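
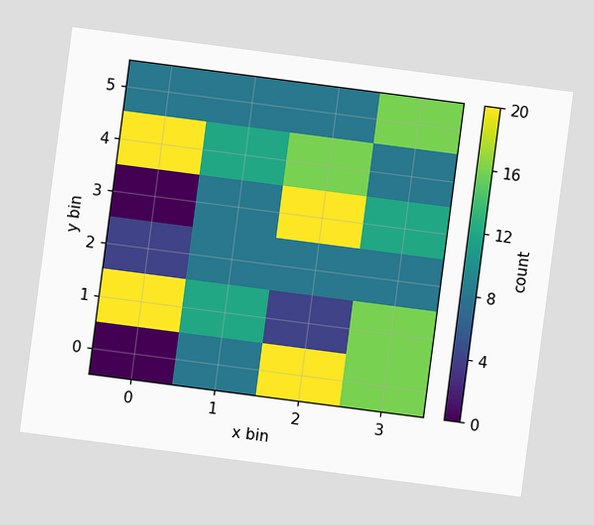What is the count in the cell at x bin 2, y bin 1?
4

The chart is tilted about 7° clockwise. Matching the cell (2, 1) against the colorbar gives 4.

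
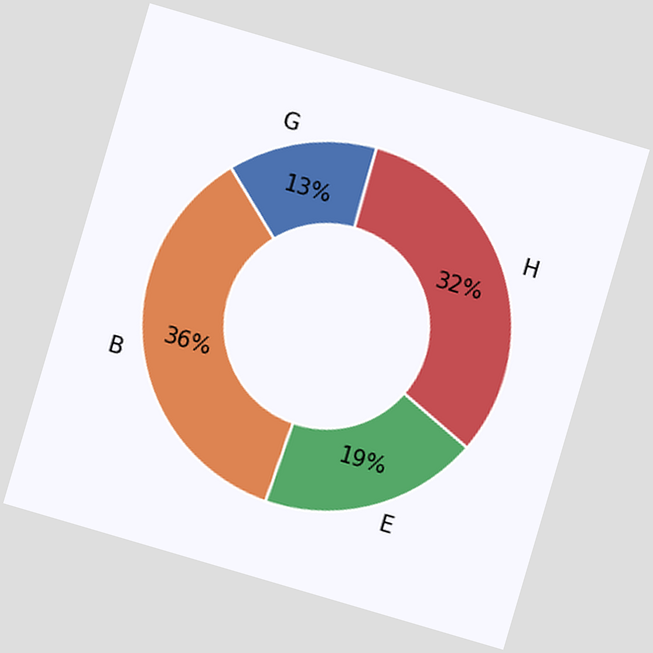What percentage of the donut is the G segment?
The chart is tilted about 16° clockwise. The G segment takes up 13% of the ring.

13%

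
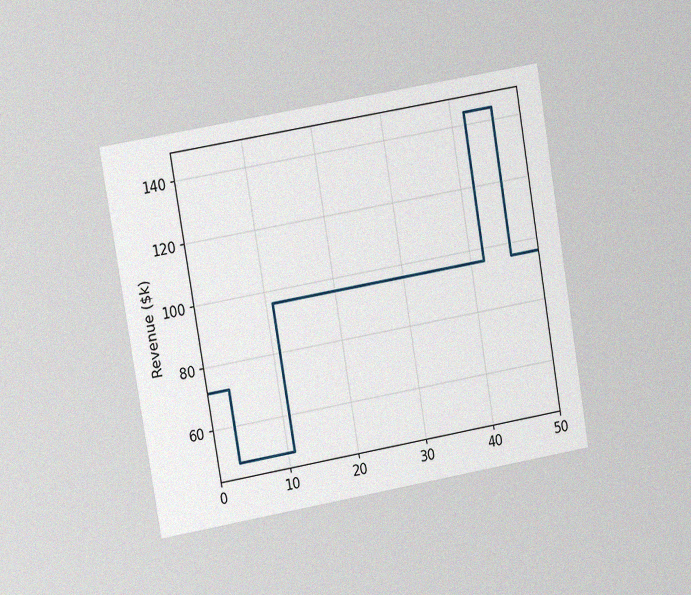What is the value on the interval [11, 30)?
The chart is tilted about 10° counter-clockwise and viewed at a slight angle, with some photo noise. On [11, 30) the step sits at $96k.

$96k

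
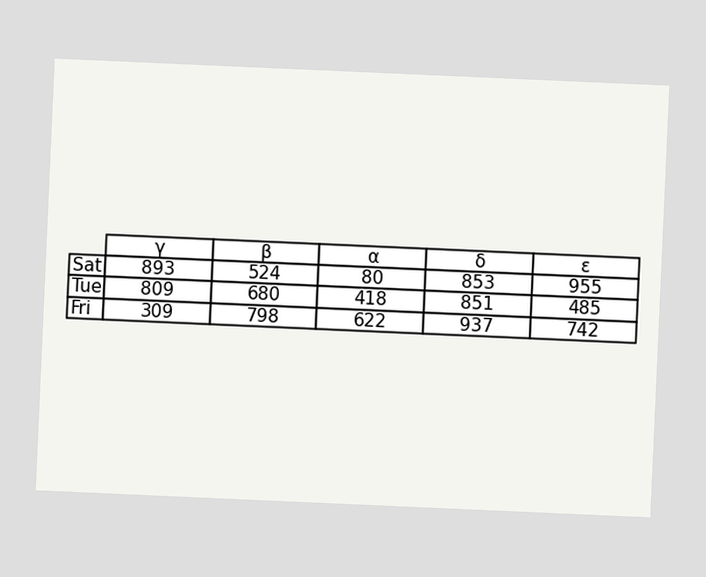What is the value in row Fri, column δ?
The chart is tilted about 3° clockwise. The (Fri, δ) cell reads 937.

937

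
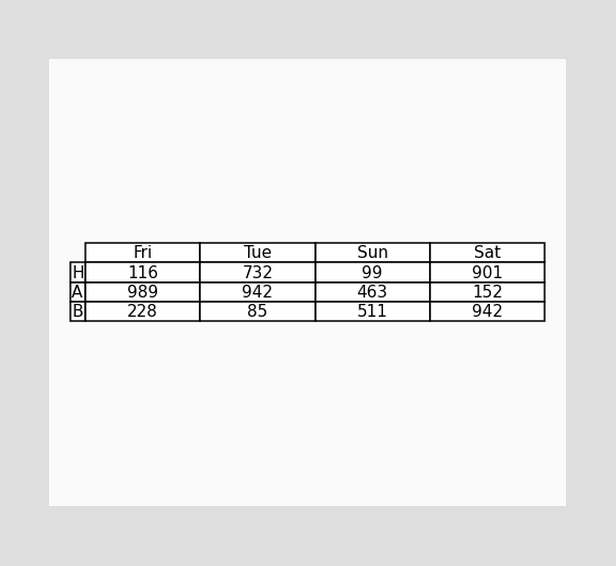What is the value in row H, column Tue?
The (H, Tue) cell reads 732.

732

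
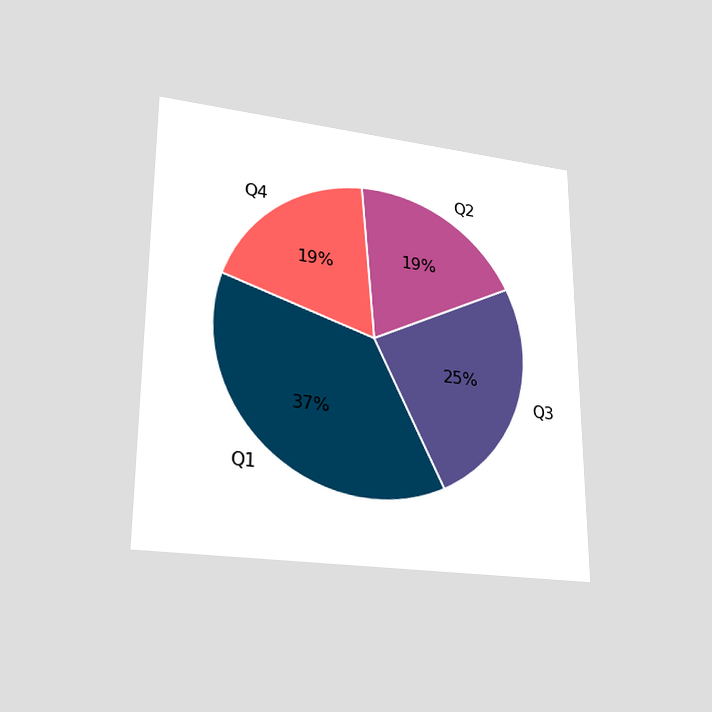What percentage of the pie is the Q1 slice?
The chart is viewed at a slight angle. The Q1 slice takes up 37% of the pie.

37%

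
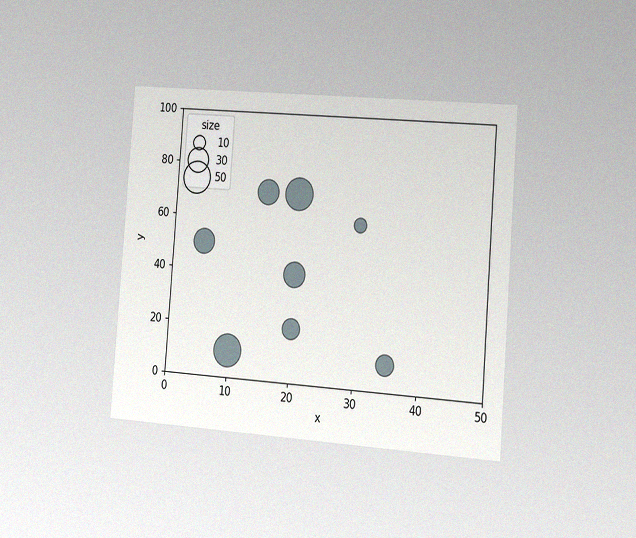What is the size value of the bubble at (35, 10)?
20

The chart is tilted about 4° clockwise and viewed slightly from the right, with some photo noise. Matching the bubble at (35, 10) against the size legend gives 20.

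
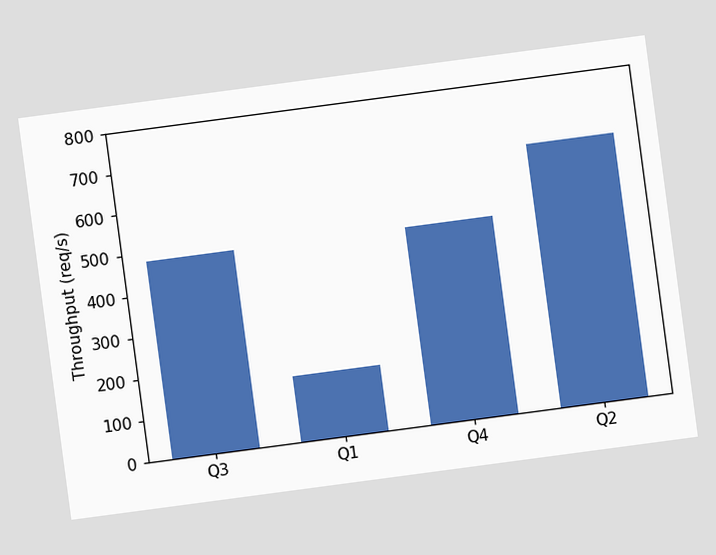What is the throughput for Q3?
The chart is tilted about 8° counter-clockwise. Reading along the chart's y-axis, the Q3 bar reaches 480req/s.

480req/s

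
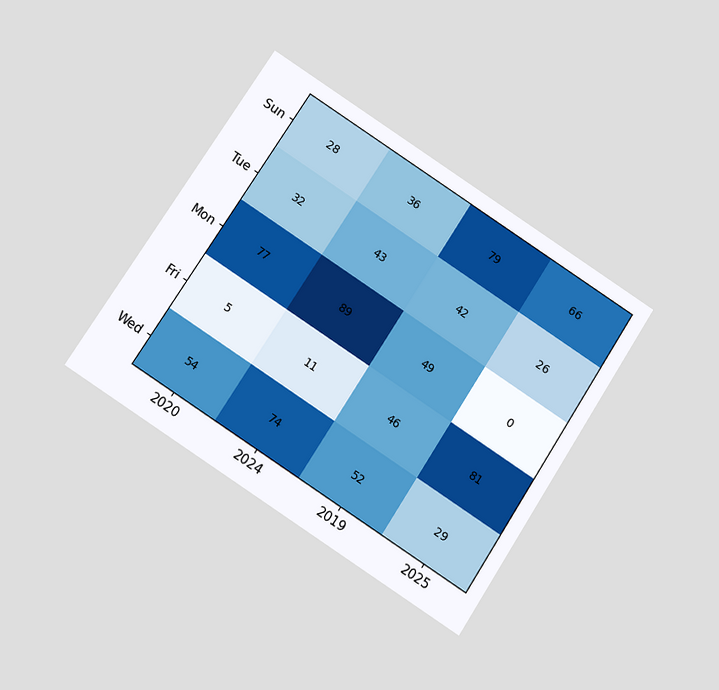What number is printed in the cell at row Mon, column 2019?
The chart is tilted about 33° clockwise and viewed slightly from below. The (Mon, 2019) cell reads 49.

49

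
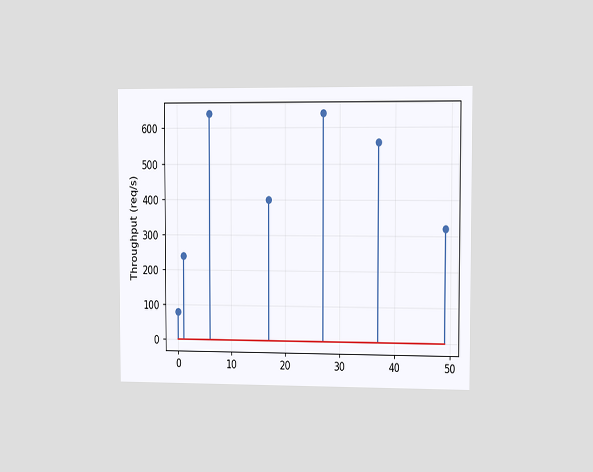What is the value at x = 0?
The chart is viewed slightly from the right. The stem at x=0 reaches 80req/s.

80req/s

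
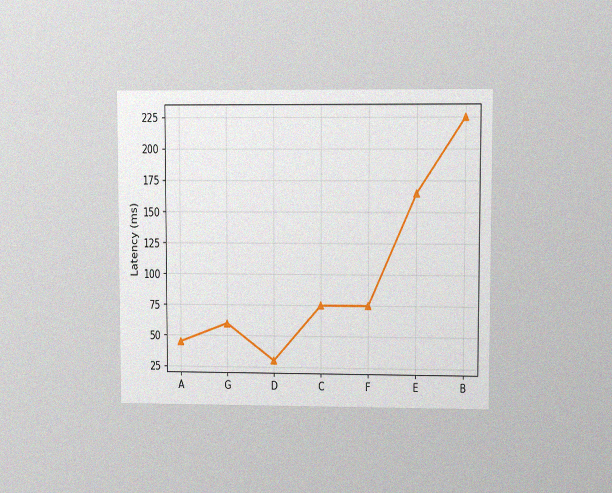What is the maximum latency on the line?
The chart is viewed at a slight angle, with some photo noise. The highest point is at B, and reading across to the y-axis gives 225ms.

225ms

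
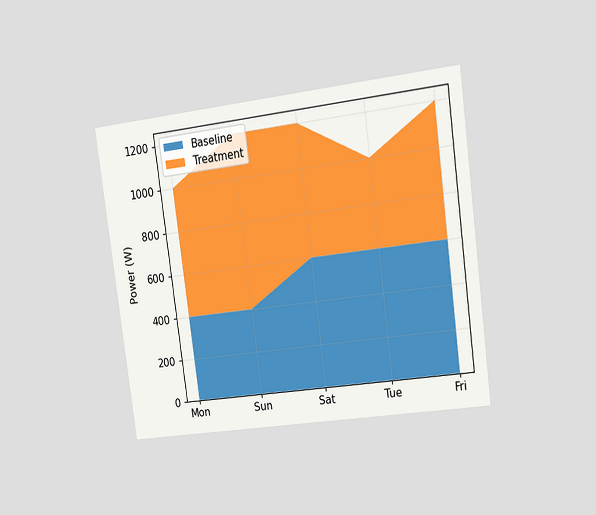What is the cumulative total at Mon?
1000W

The chart is tilted about 8° counter-clockwise and viewed at a slight angle. The stacked total at Mon reaches 1000W.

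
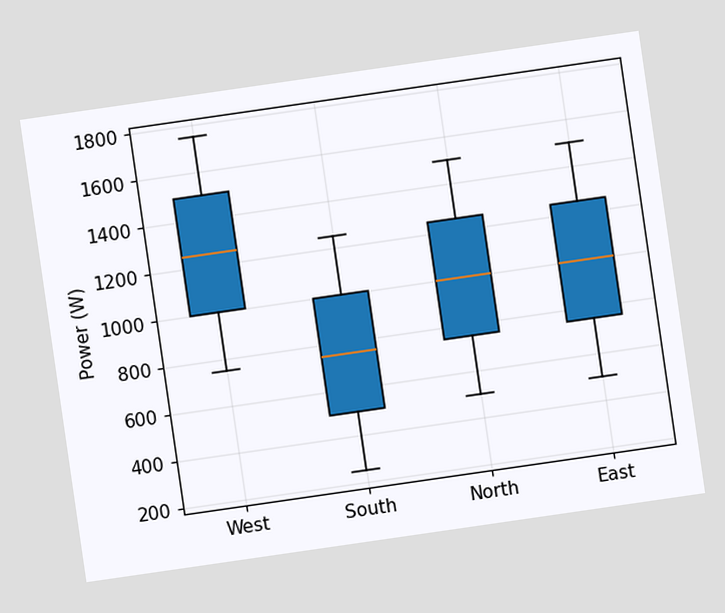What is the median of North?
The chart is tilted about 8° counter-clockwise. The median line in the North box sits at 1000W.

1000W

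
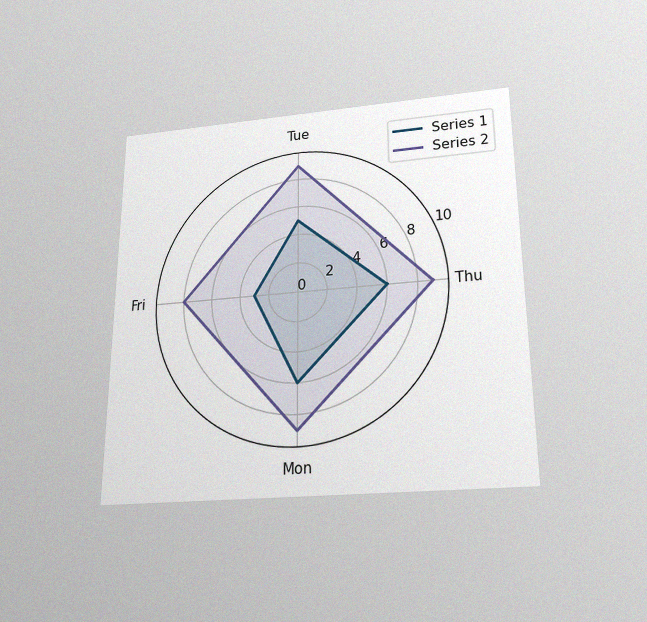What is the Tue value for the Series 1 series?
5

The chart is viewed slightly from below, with some photo noise. On the Tue axis, Series 1 reaches 5.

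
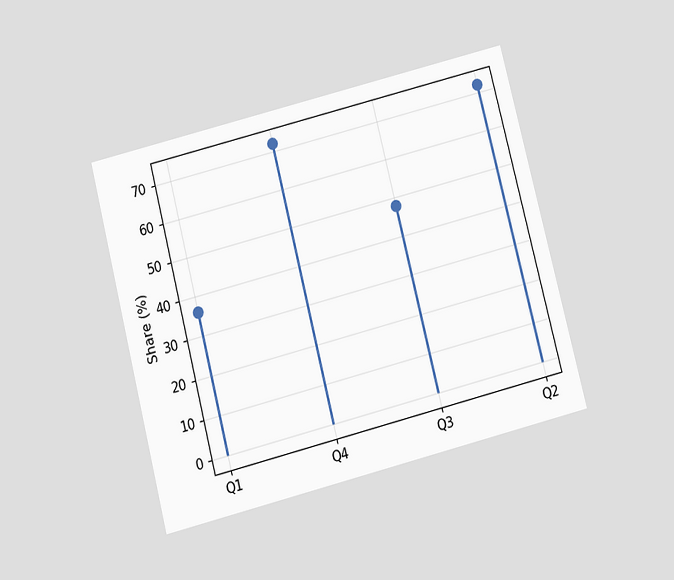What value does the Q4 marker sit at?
The chart is tilted about 14° counter-clockwise and viewed slightly from below. The Q4 marker sits at 72%.

72%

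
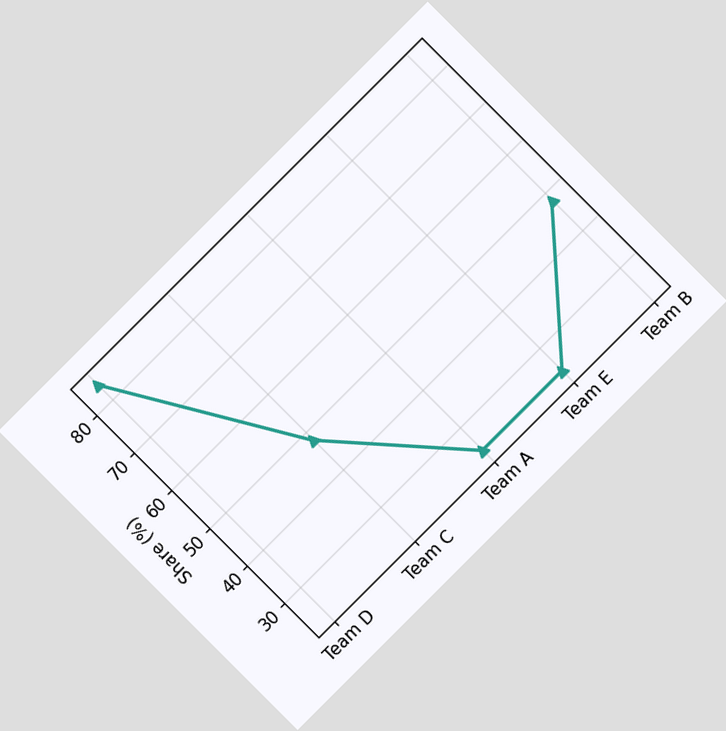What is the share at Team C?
48%

The chart is tilted about 45° counter-clockwise. At Team C, the line is at 48%.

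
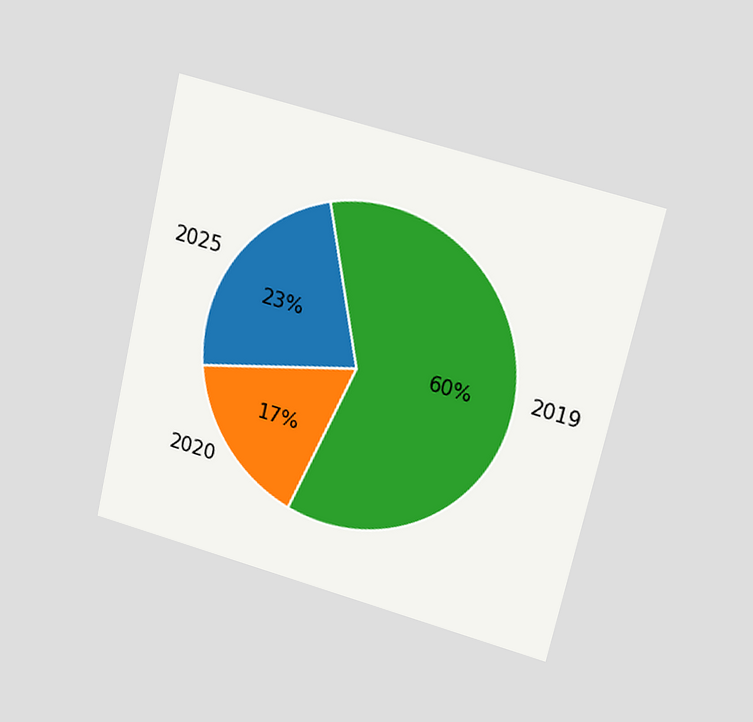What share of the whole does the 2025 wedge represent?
23%

The chart is tilted about 13° clockwise and viewed at a slight angle. The 2025 slice takes up 23% of the pie.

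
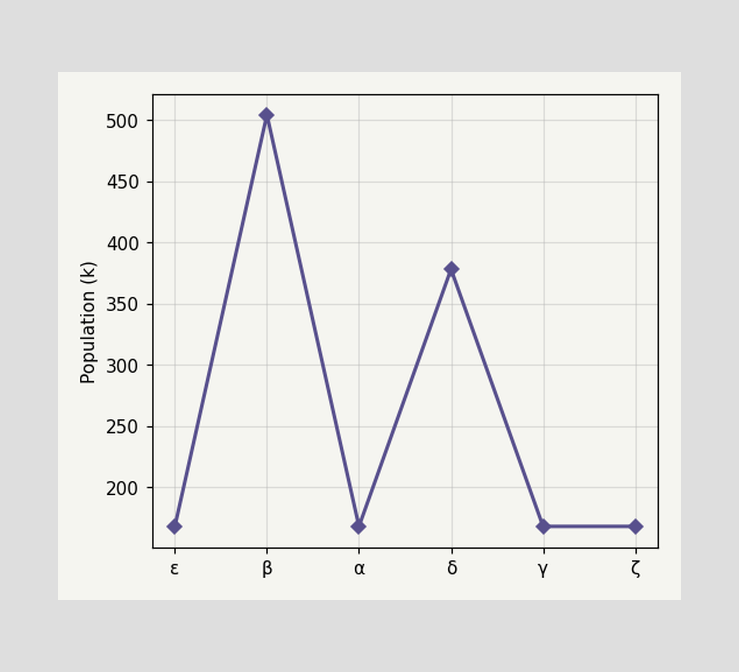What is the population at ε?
At ε, the line is at 168k.

168k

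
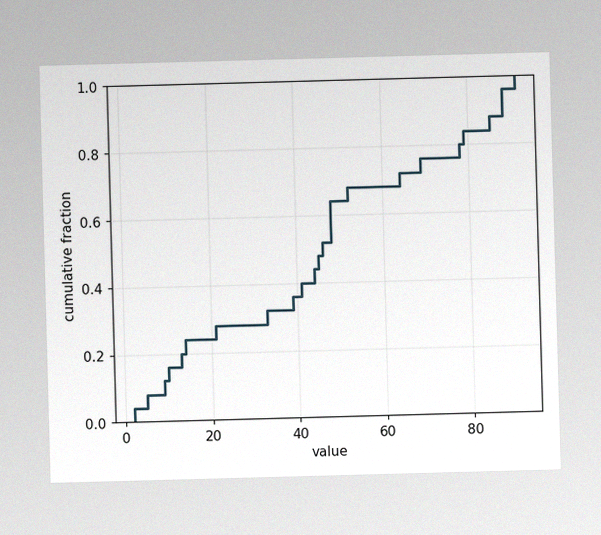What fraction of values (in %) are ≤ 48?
The image has some photo noise and uneven lighting. At x=48 the ECDF step is at 64%.

64%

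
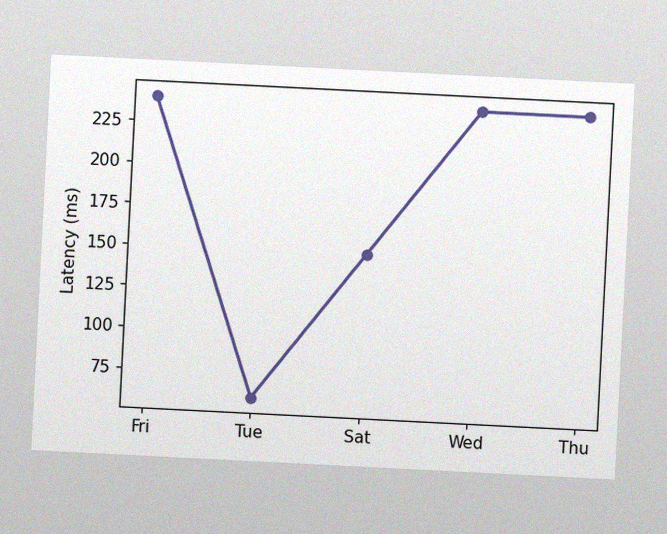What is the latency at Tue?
The chart is tilted about 3° clockwise, with some photo noise. At Tue, the line is at 60ms.

60ms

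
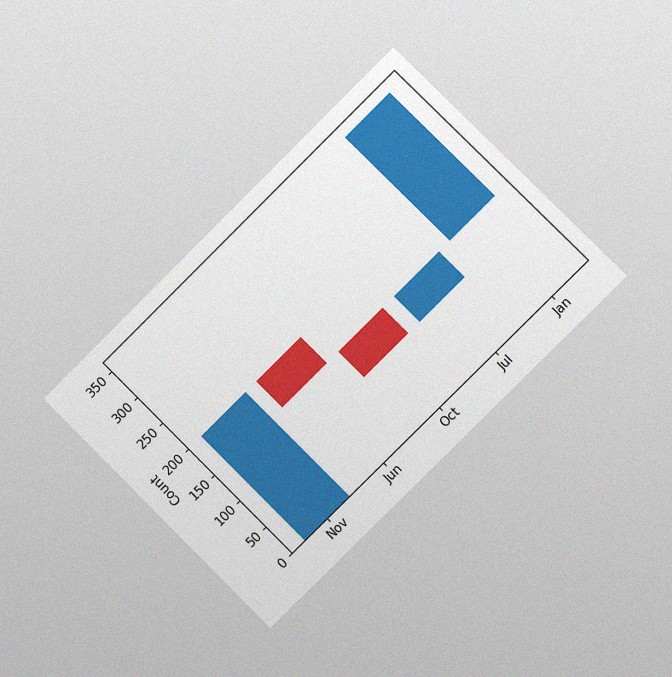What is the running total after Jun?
150

The chart is tilted about 45° counter-clockwise and viewed slightly from the right, with some photo noise. After Jun the running total reaches 150.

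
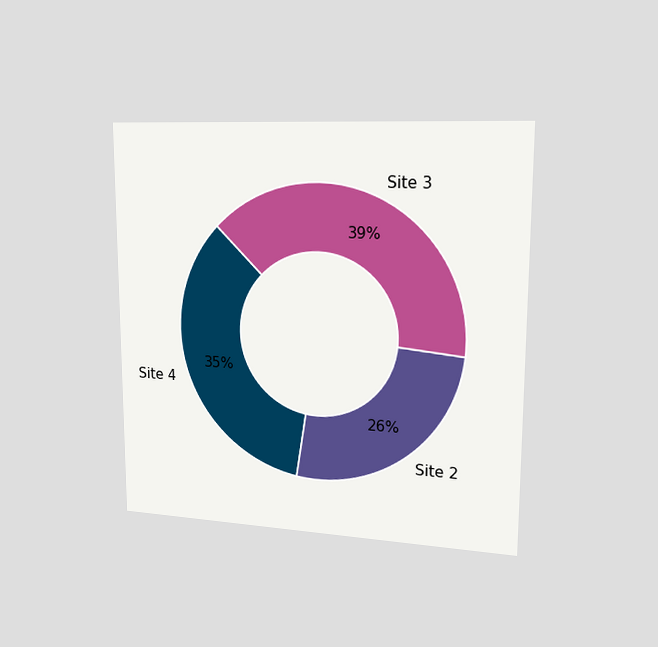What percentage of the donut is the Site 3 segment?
39%

The chart is viewed slightly from the right. The Site 3 segment takes up 39% of the ring.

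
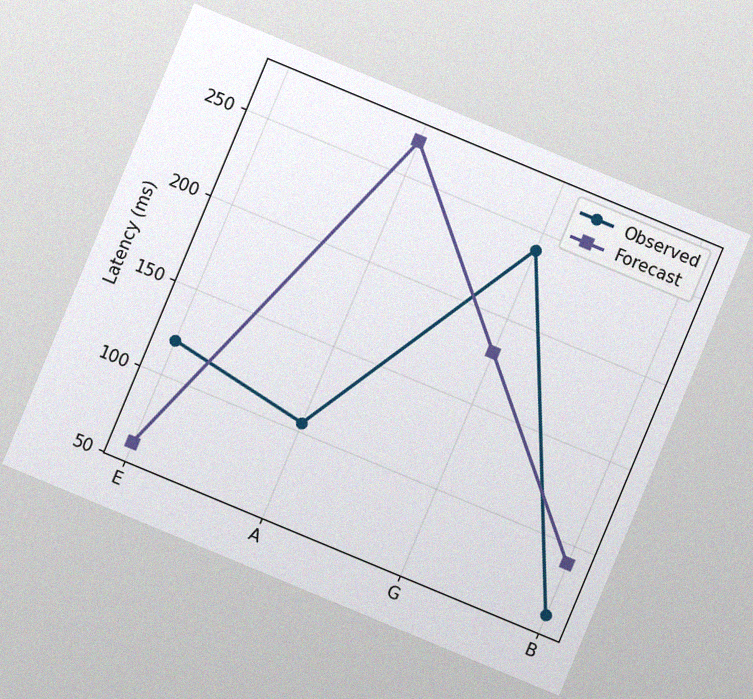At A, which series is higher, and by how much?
Forecast, by 165ms

The chart is tilted about 23° clockwise, with some photo noise. At A, Forecast sits above the other line by 165ms.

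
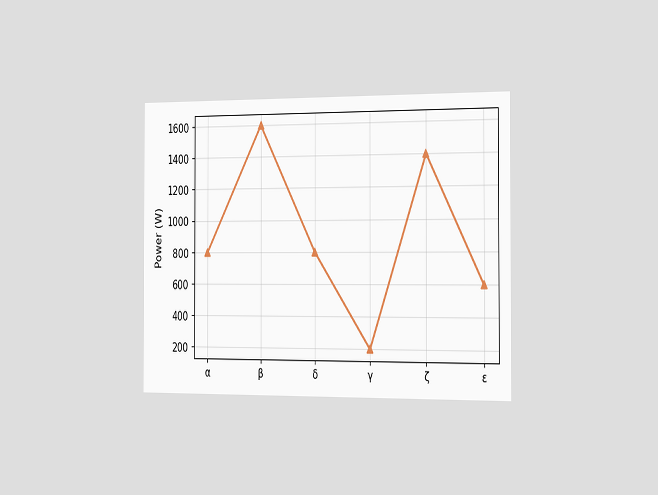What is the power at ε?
The chart is viewed slightly from the right. At ε, the line is at 600W.

600W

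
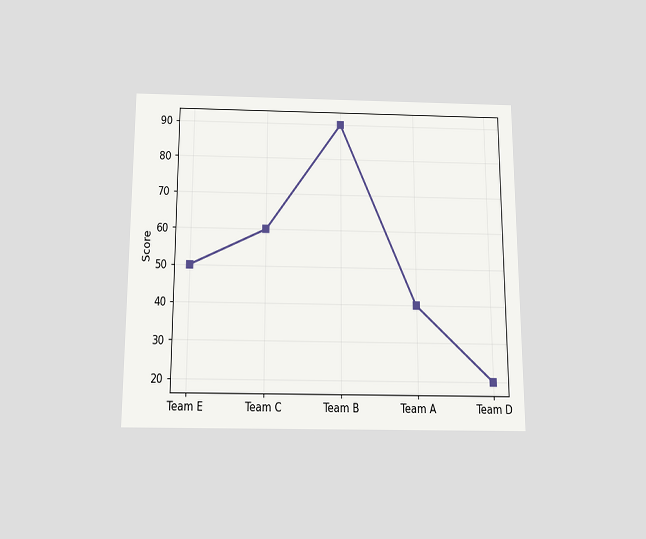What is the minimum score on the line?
The chart is viewed slightly from below. The lowest point is at Team D, and reading across to the y-axis gives 20.

20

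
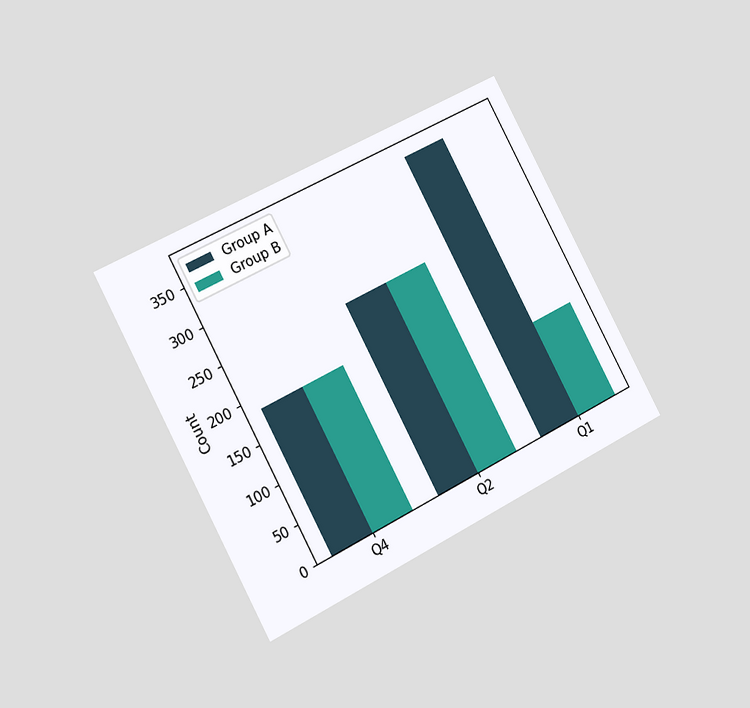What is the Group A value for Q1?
372

The chart is tilted about 28° counter-clockwise and viewed slightly from the left. The Group A bar at Q1 reaches 372 on the y-axis.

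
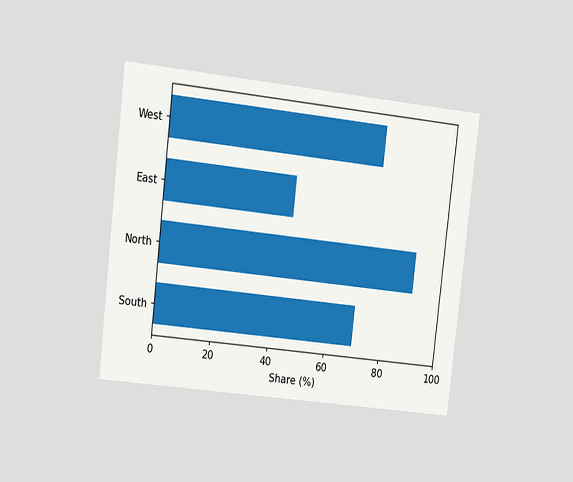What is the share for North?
The chart is tilted about 6° clockwise and viewed at a slight angle. Reading along the chart's x-axis, the North bar reaches 90%.

90%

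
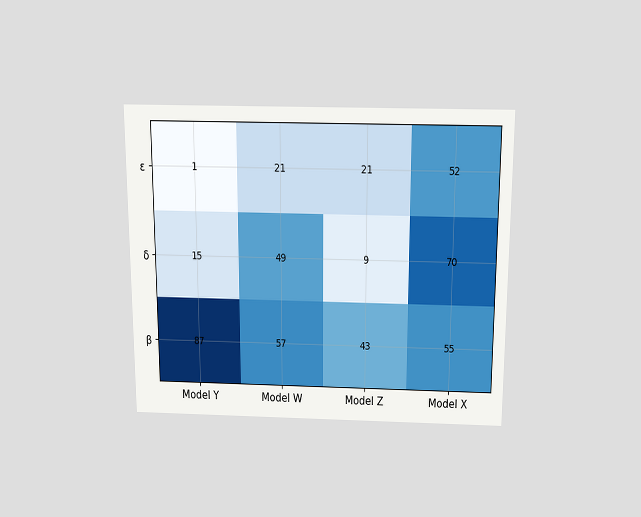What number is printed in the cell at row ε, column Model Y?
1

The chart is viewed slightly from above. The (ε, Model Y) cell reads 1.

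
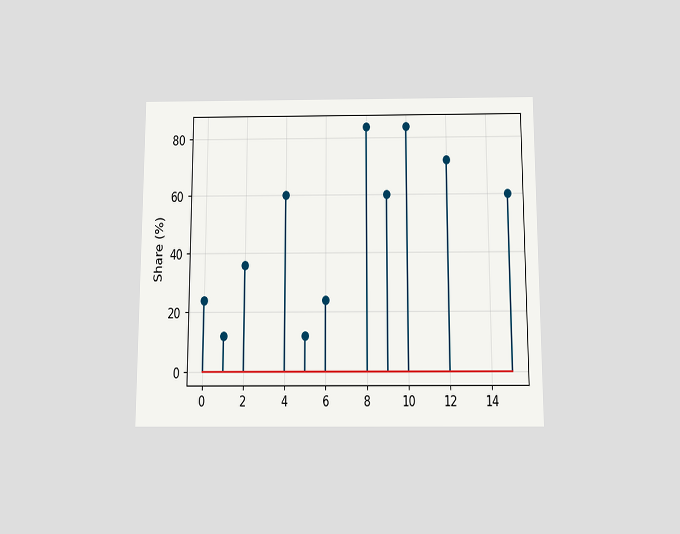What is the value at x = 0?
24%

The chart is viewed slightly from below. The stem at x=0 reaches 24%.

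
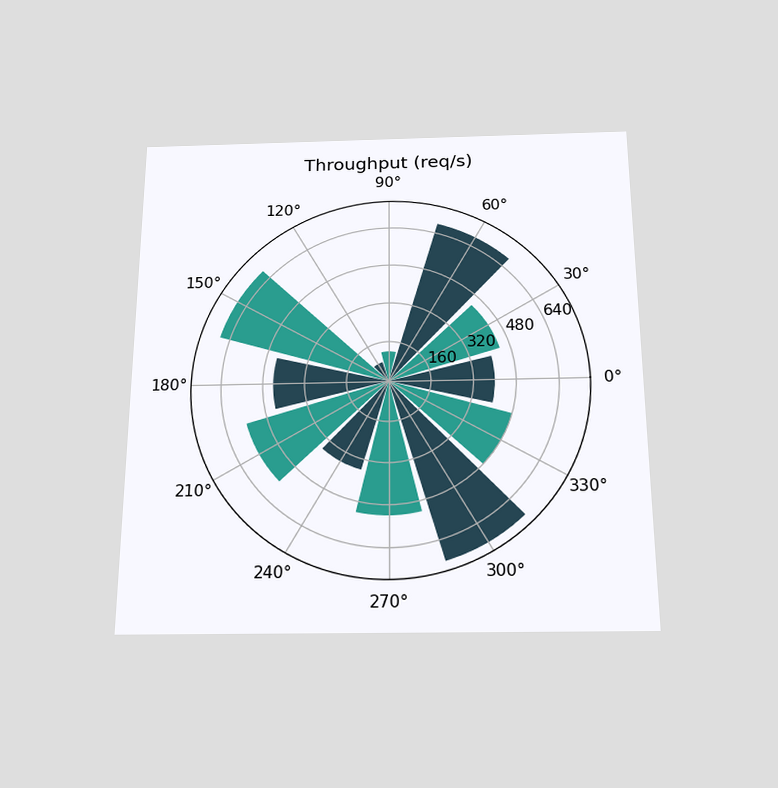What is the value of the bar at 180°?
440req/s

The chart is viewed slightly from below. The bar at 180° reaches 440req/s on the radial axis.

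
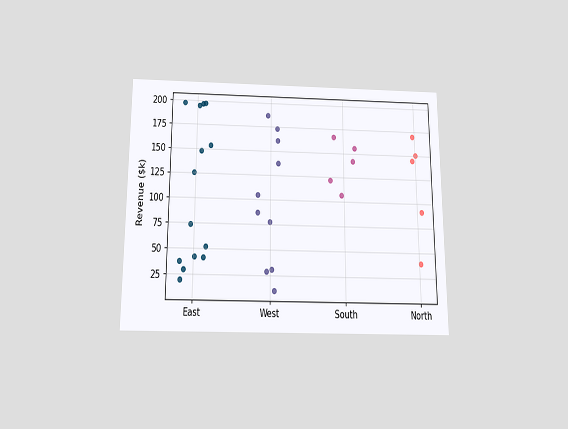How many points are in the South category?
5

The chart is viewed slightly from below. Counting the markers in the South column gives 5.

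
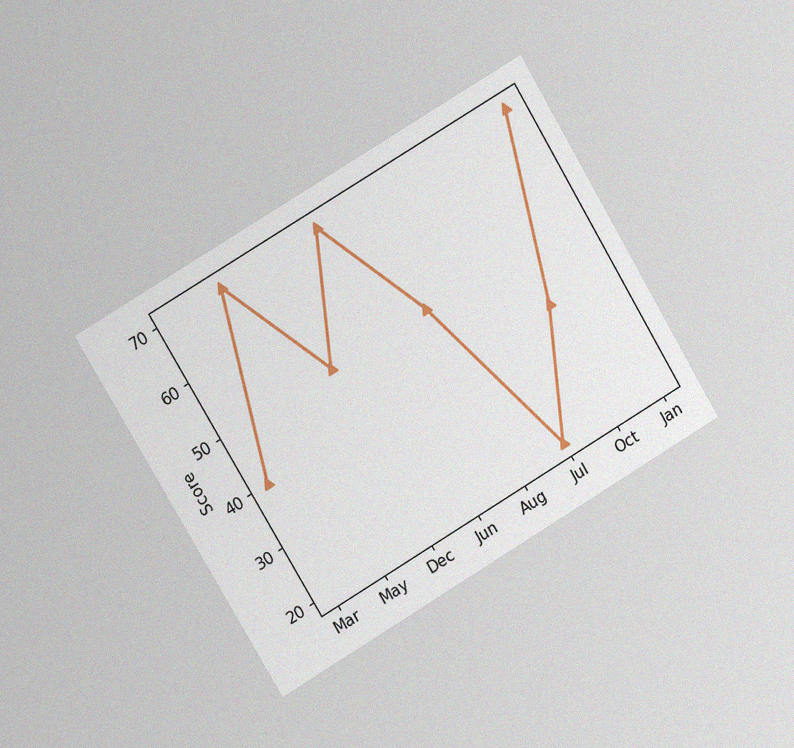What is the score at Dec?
50

The chart is tilted about 31° counter-clockwise and viewed at a slight angle, with some photo noise. At Dec, the line is at 50.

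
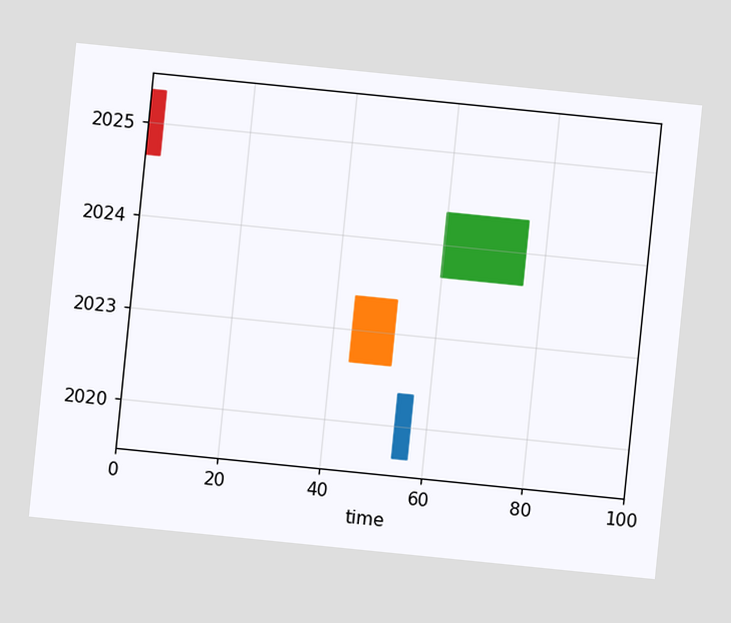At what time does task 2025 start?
0

The chart is tilted about 6° clockwise. The 2025 bar begins at t=0.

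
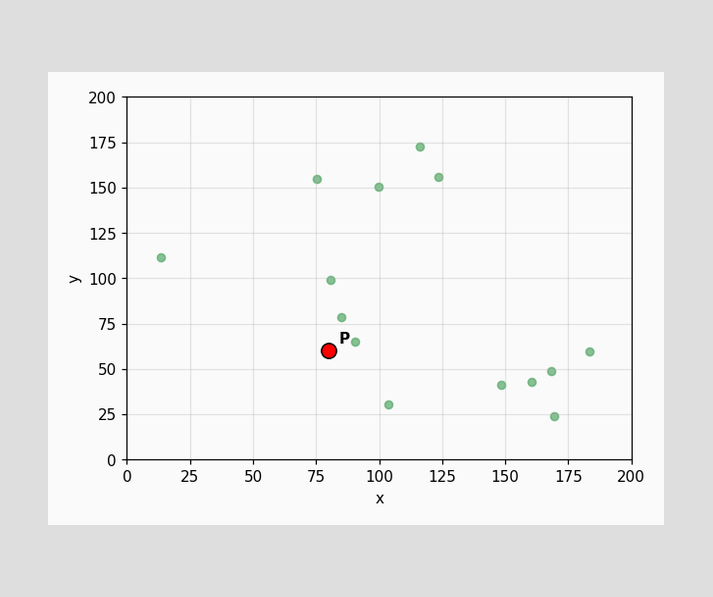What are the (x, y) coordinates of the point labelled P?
Following the gridlines from P to each axis, P sits at (80, 60).

(80, 60)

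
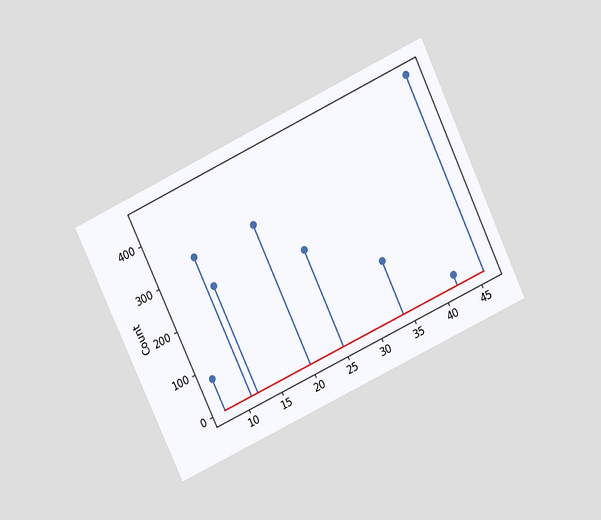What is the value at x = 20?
325

The chart is tilted about 25° counter-clockwise and viewed slightly from above. The stem at x=20 reaches 325.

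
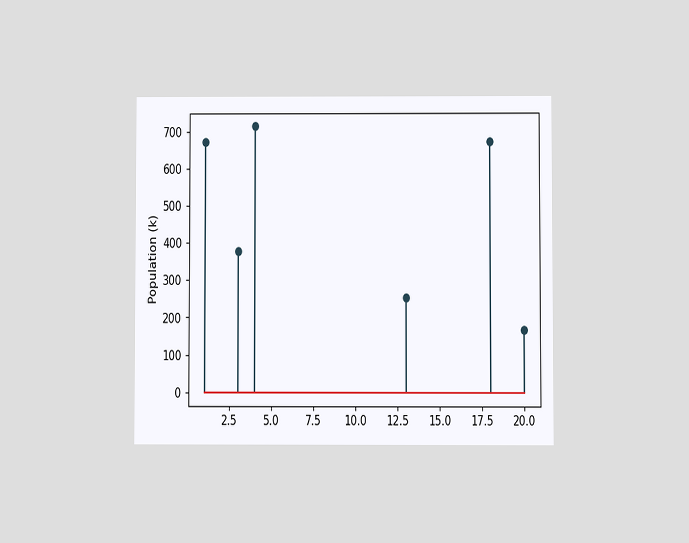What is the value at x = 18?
672k

The chart is viewed at a slight angle. The stem at x=18 reaches 672k.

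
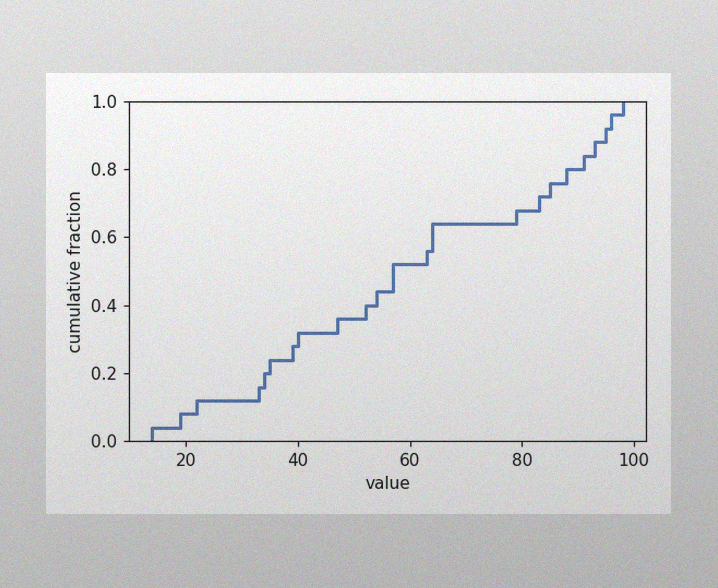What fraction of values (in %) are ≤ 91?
The image has some photo noise and uneven lighting. At x=91 the ECDF step is at 84%.

84%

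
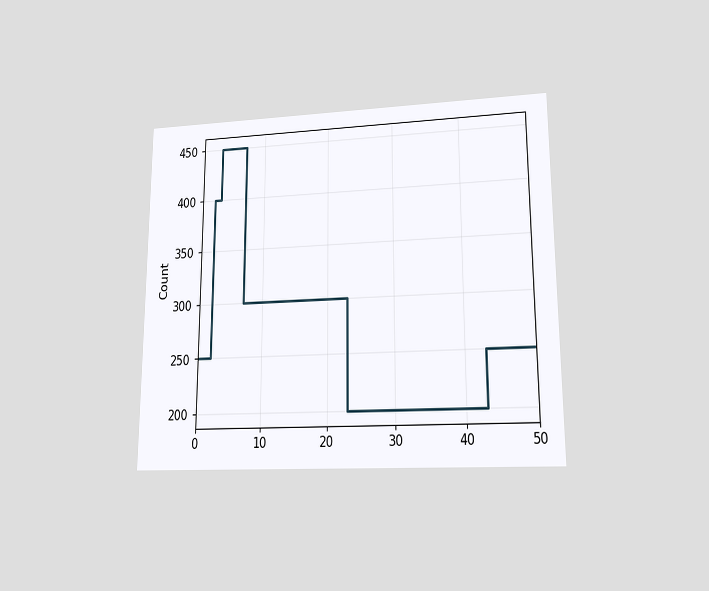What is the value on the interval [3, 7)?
The chart is viewed at a slight angle. On [3, 7) the step sits at 450.

450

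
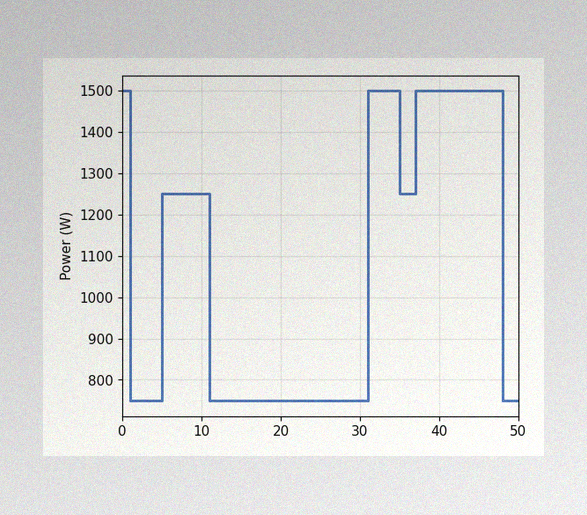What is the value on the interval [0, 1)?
The image has some photo noise and uneven lighting. On [0, 1) the step sits at 1500W.

1500W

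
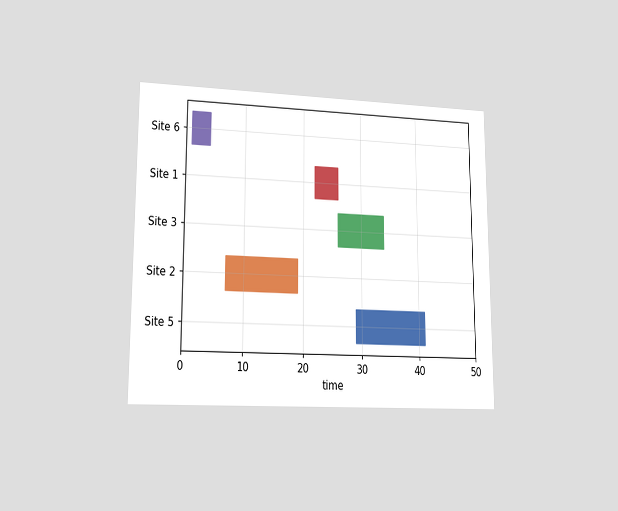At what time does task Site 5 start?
The chart is viewed at a slight angle. The Site 5 bar begins at t=29.

29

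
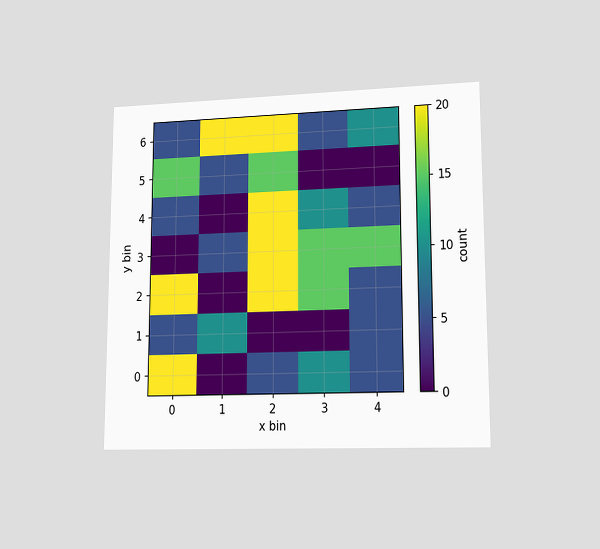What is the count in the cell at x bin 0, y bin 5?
15

The chart is viewed at a slight angle. Matching the cell (0, 5) against the colorbar gives 15.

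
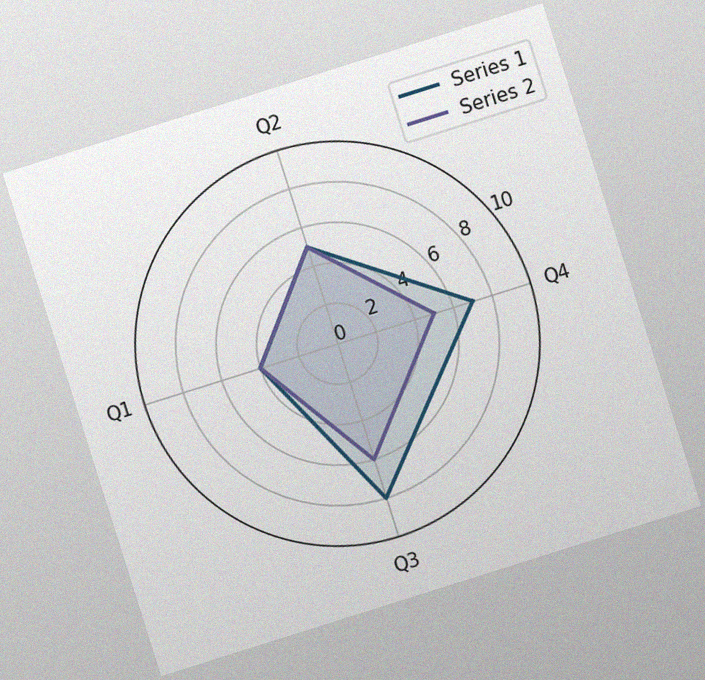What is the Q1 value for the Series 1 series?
The chart is tilted about 18° counter-clockwise, with some photo noise. On the Q1 axis, Series 1 reaches 4.

4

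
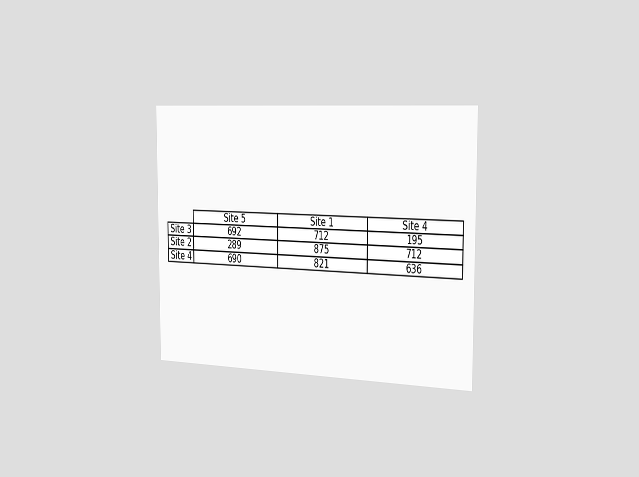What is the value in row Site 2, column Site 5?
289

The chart is viewed slightly from the right. The (Site 2, Site 5) cell reads 289.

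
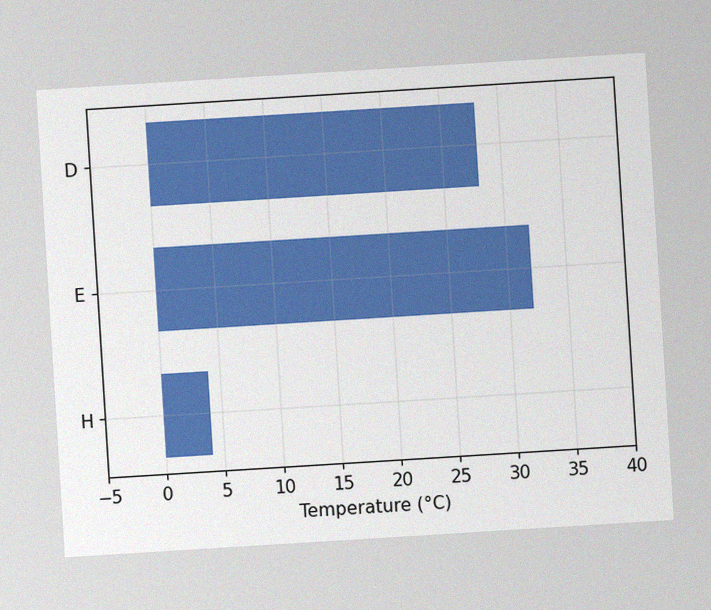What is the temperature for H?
The chart is tilted about 4° counter-clockwise, with some photo noise. Reading along the chart's x-axis, the H bar reaches 4°C.

4°C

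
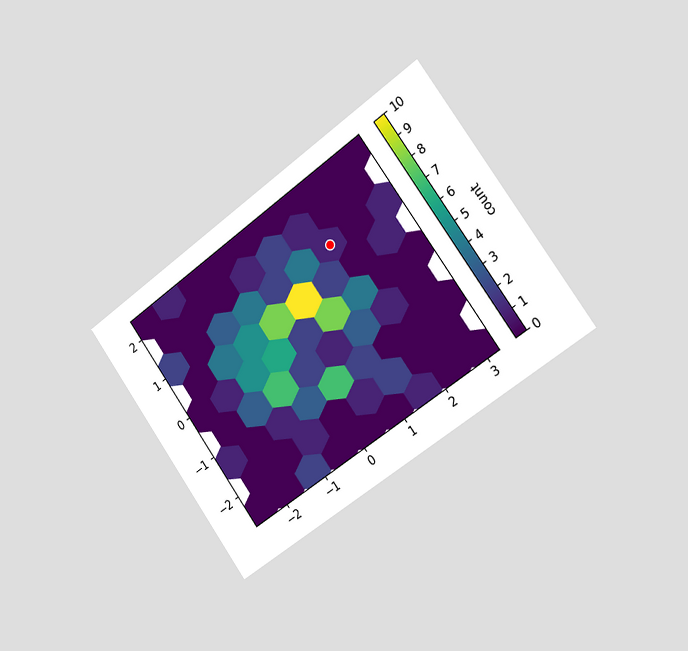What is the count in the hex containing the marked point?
The chart is tilted about 36° counter-clockwise and viewed slightly from the right. The marked hex reads 1 on the colorbar.

1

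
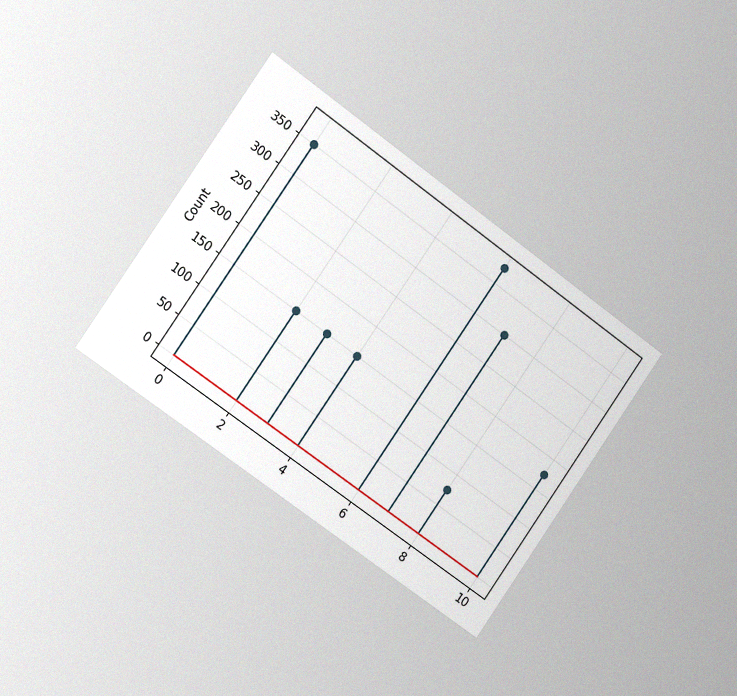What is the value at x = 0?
350

The chart is tilted about 35° clockwise and viewed slightly from the left, with some photo noise. The stem at x=0 reaches 350.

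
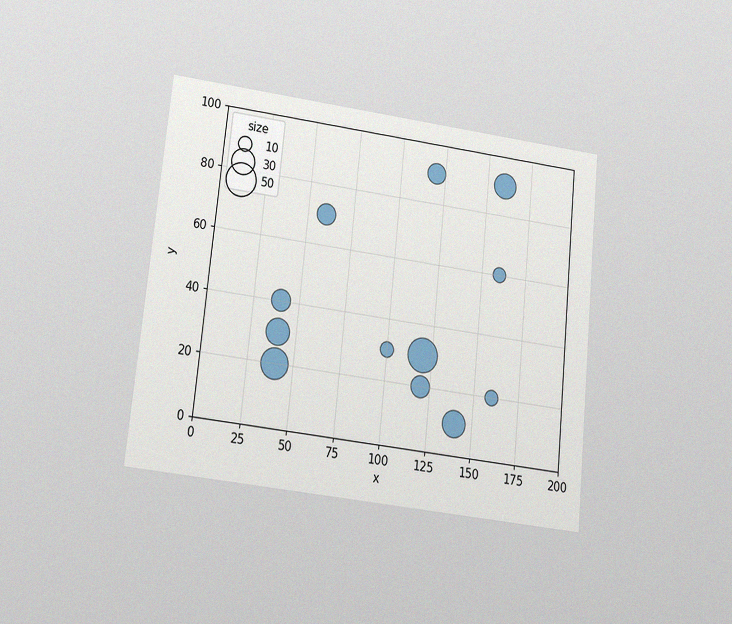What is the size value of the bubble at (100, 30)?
10

The chart is tilted about 6° clockwise and viewed slightly from below, with some photo noise. Matching the bubble at (100, 30) against the size legend gives 10.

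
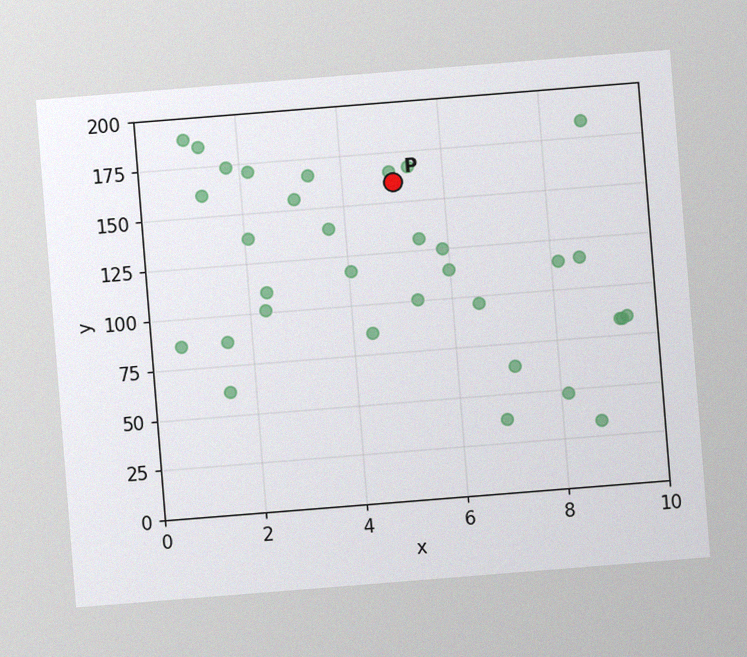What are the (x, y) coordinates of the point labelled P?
The chart is tilted about 5° counter-clockwise, with some photo noise. Following the gridlines from P to each axis, P sits at (5, 160).

(5, 160)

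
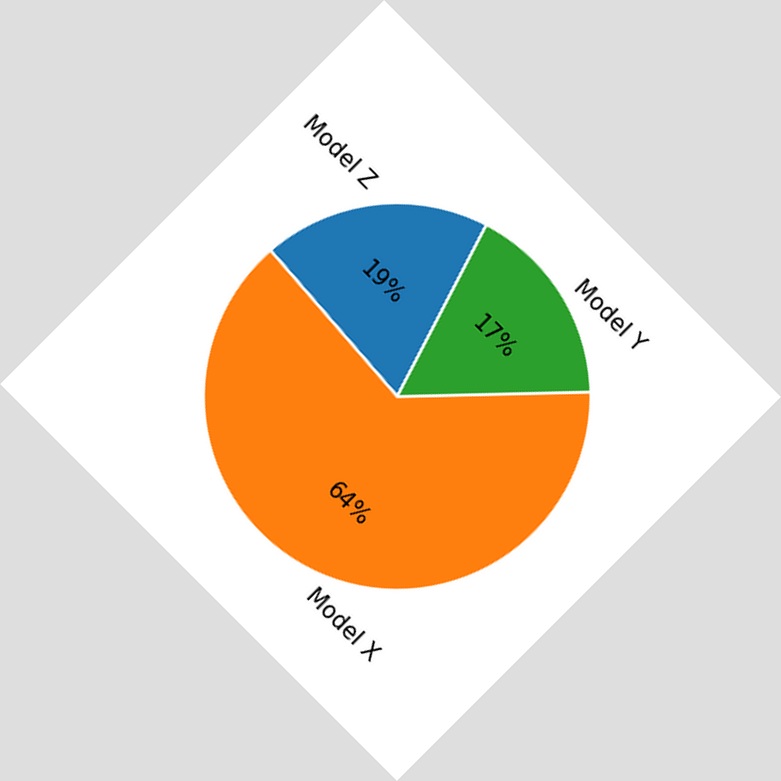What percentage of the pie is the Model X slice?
The chart is tilted about 45° clockwise. The Model X slice takes up 64% of the pie.

64%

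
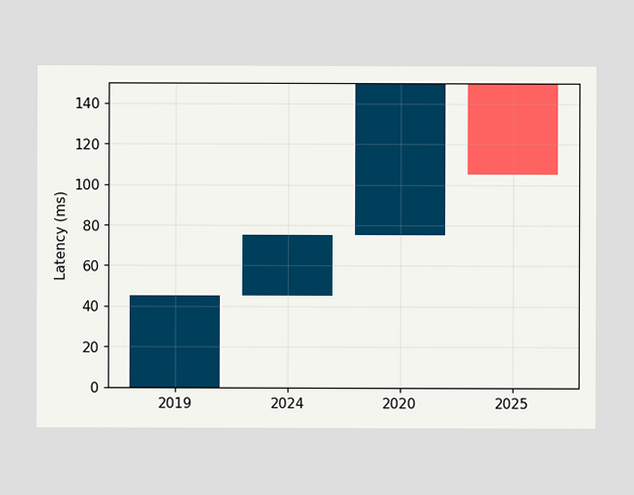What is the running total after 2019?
After 2019 the running total reaches 45ms.

45ms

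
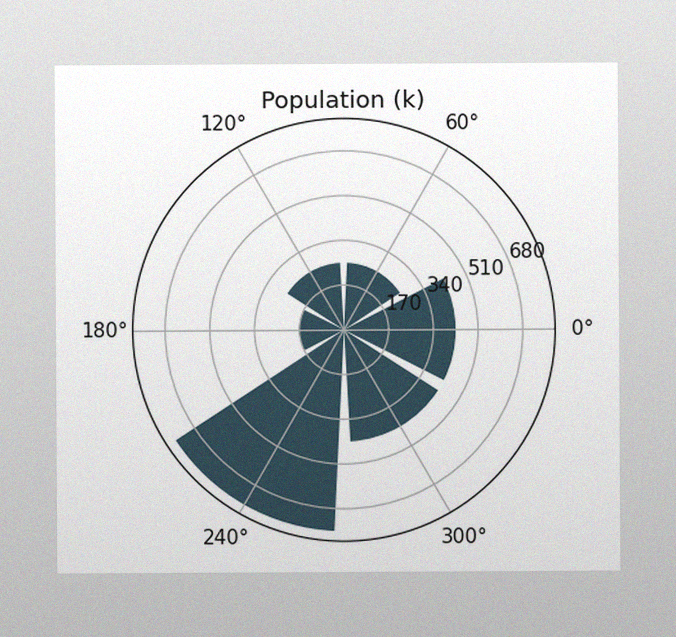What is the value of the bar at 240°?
765k

The image has some photo noise and uneven lighting. The bar at 240° reaches 765k on the radial axis.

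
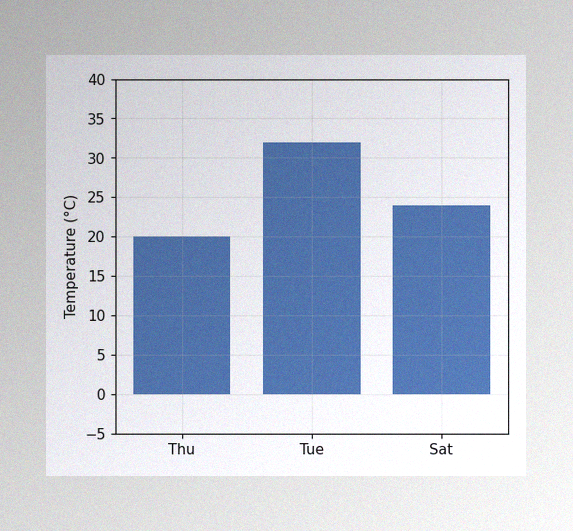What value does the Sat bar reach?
24°C

The image has some photo noise and uneven lighting. Reading along the chart's y-axis, the Sat bar reaches 24°C.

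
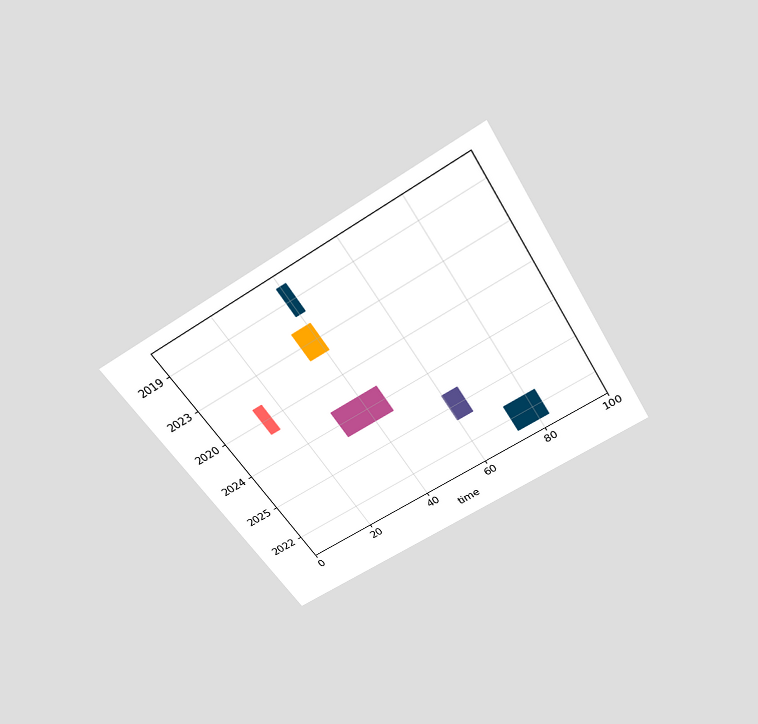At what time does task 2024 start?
The chart is tilted about 32° counter-clockwise and viewed slightly from above. The 2024 bar begins at t=31.

31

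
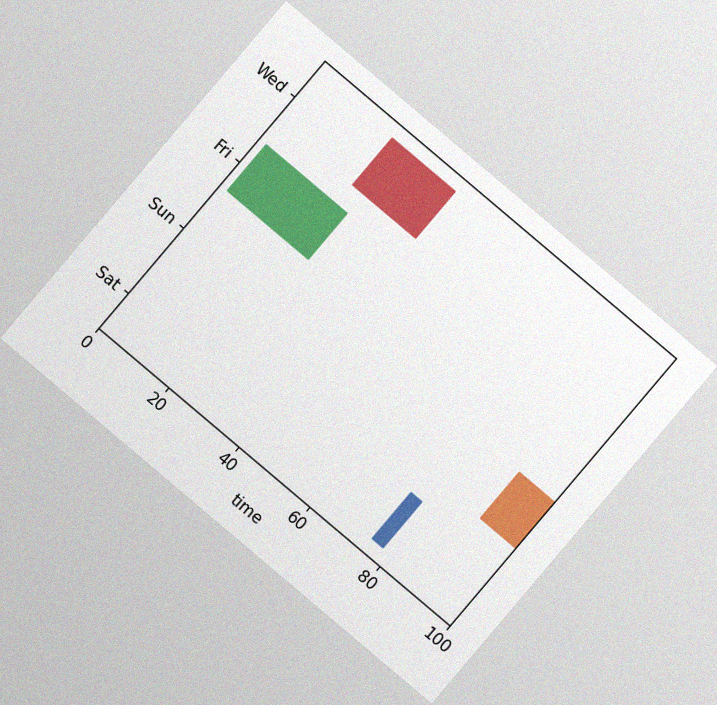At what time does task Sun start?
The chart is tilted about 40° clockwise, with some photo noise. The Sun bar begins at t=90.

90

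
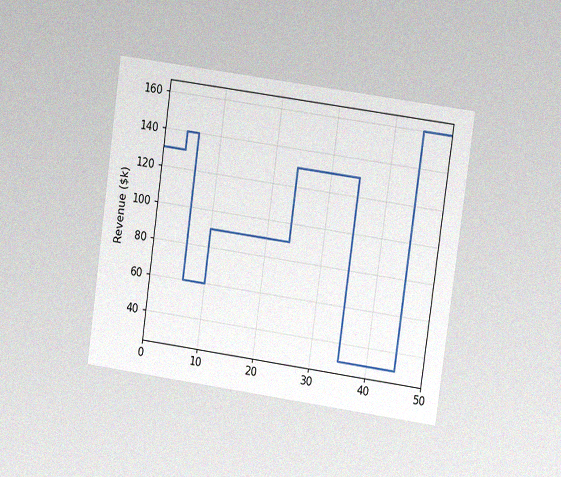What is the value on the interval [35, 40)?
$30k

The chart is tilted about 8° clockwise and viewed at a slight angle, with some photo noise. On [35, 40) the step sits at $30k.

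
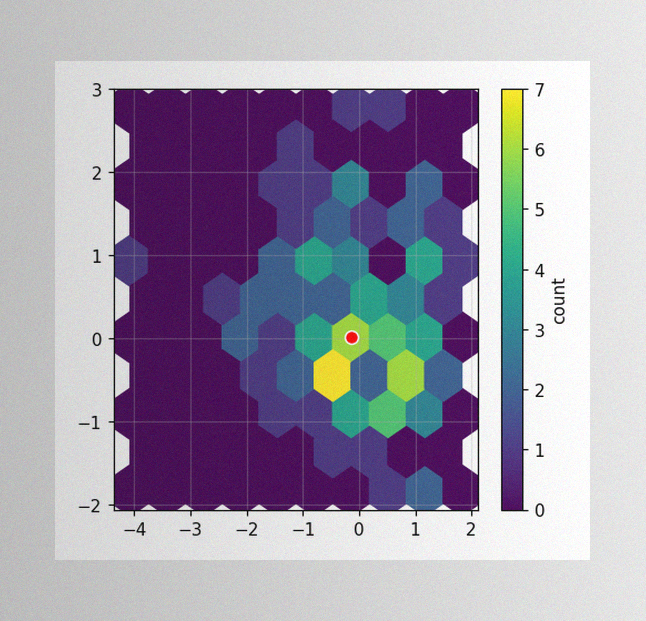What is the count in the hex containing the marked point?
The image has some photo noise and uneven lighting. The marked hex reads 6 on the colorbar.

6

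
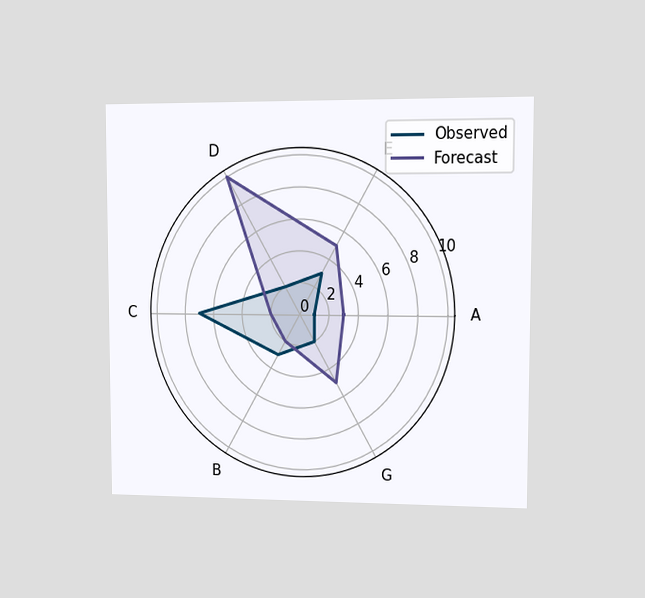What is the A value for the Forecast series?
The chart is viewed at a slight angle. On the A axis, Forecast reaches 3.

3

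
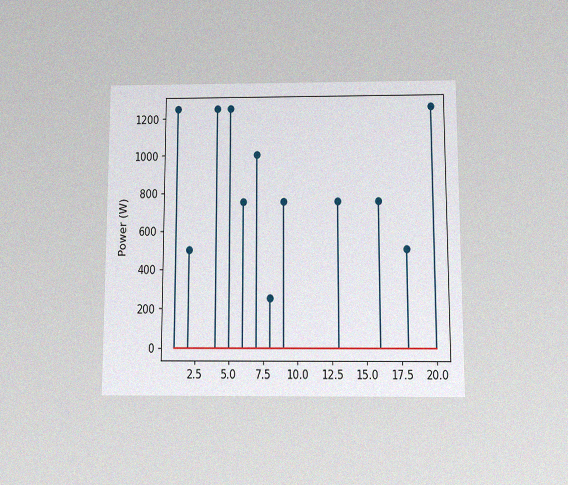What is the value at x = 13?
750W

The chart is viewed slightly from below, with some photo noise. The stem at x=13 reaches 750W.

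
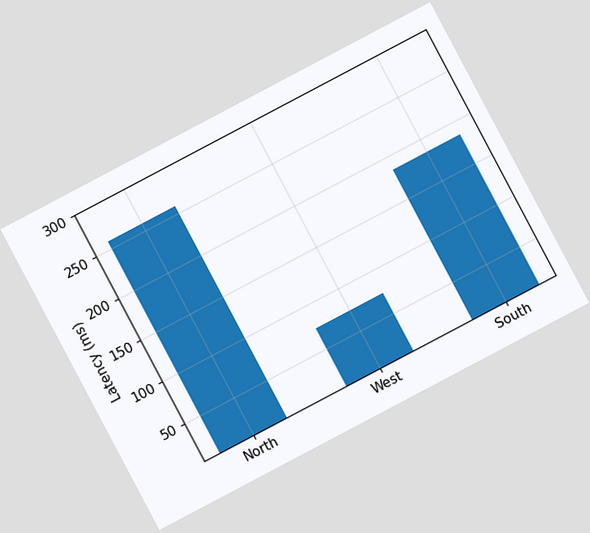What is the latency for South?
185ms

The chart is tilted about 28° counter-clockwise. Reading along the chart's y-axis, the South bar reaches 185ms.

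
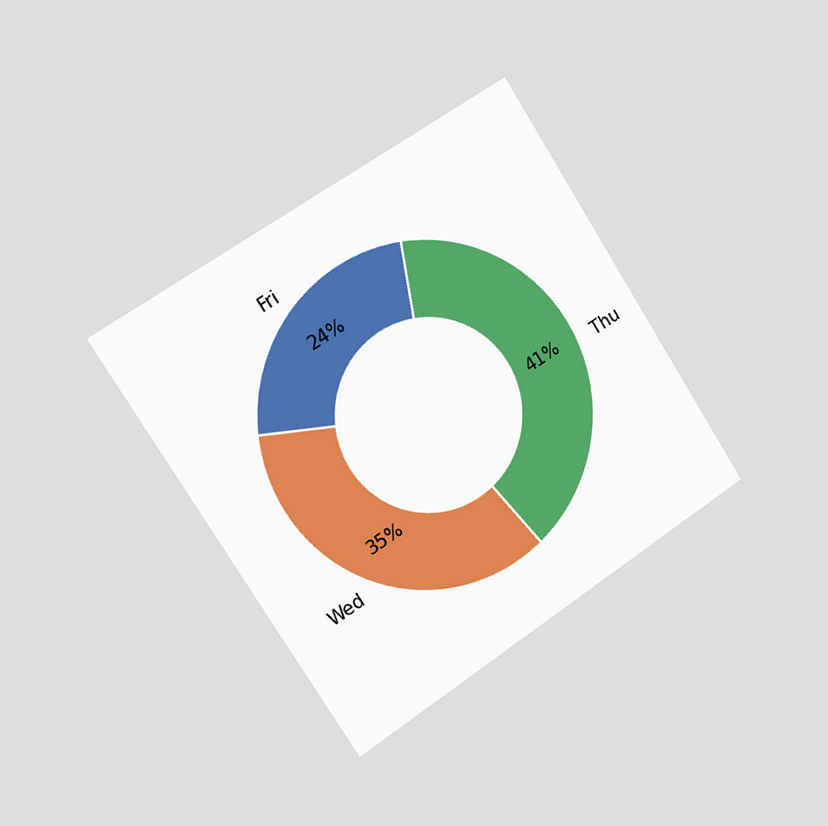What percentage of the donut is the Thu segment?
The chart is tilted about 33° counter-clockwise and viewed slightly from the left. The Thu segment takes up 41% of the ring.

41%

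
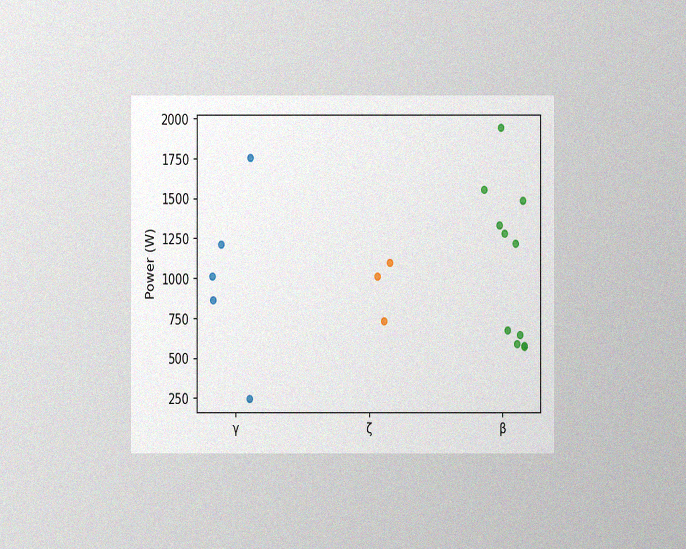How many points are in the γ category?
5

The chart is viewed at a slight angle, with some photo noise. Counting the markers in the γ column gives 5.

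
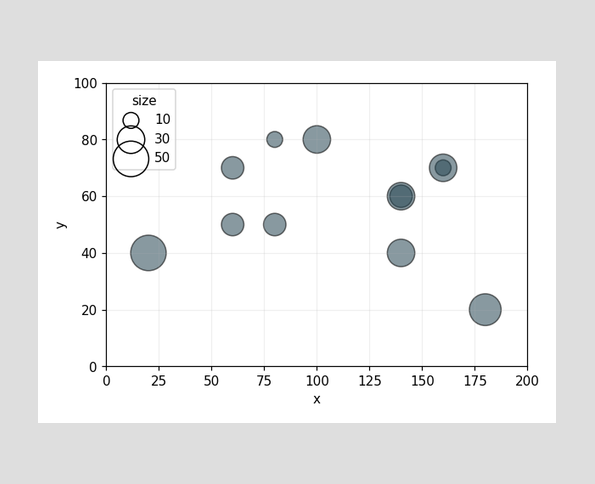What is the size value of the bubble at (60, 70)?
20

Matching the bubble at (60, 70) against the size legend gives 20.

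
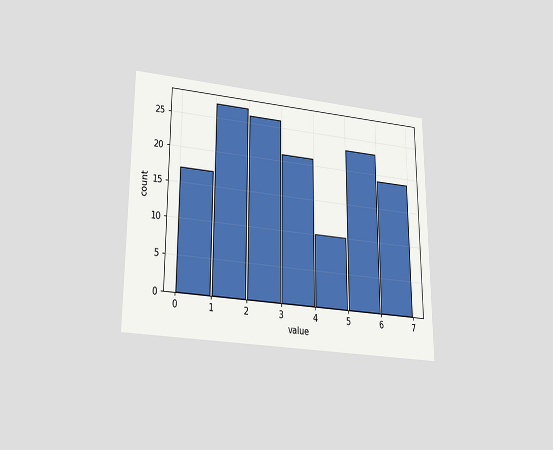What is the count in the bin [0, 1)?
The chart is viewed slightly from below. The [0, 1) bin has height 17.

17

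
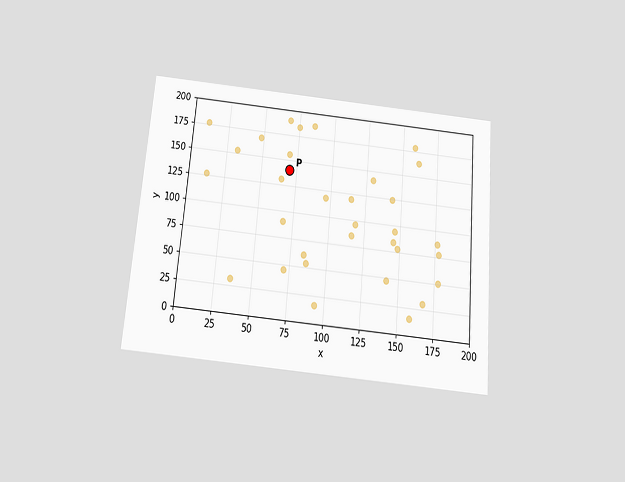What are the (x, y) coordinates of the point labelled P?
The chart is tilted about 5° clockwise and viewed slightly from below. Following the gridlines from P to each axis, P sits at (70, 140).

(70, 140)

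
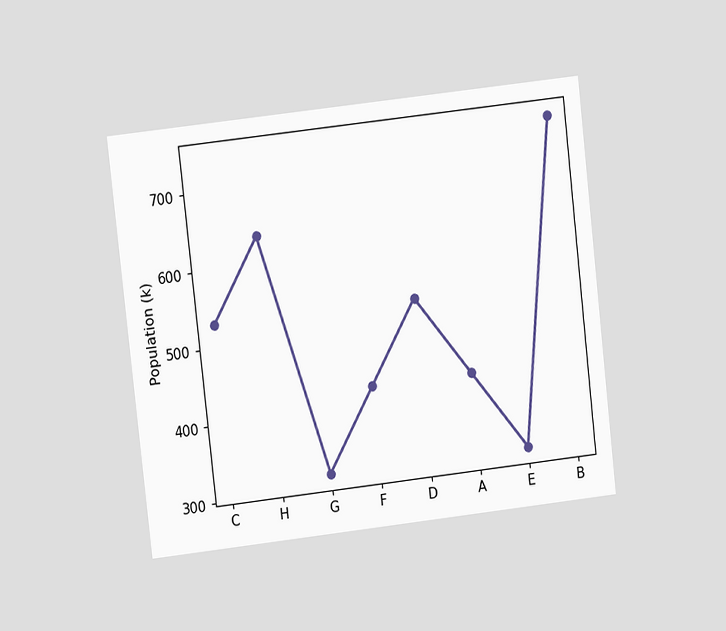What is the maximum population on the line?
The chart is tilted about 7° counter-clockwise and viewed at a slight angle. The highest point is at B, and reading across to the y-axis gives 742k.

742k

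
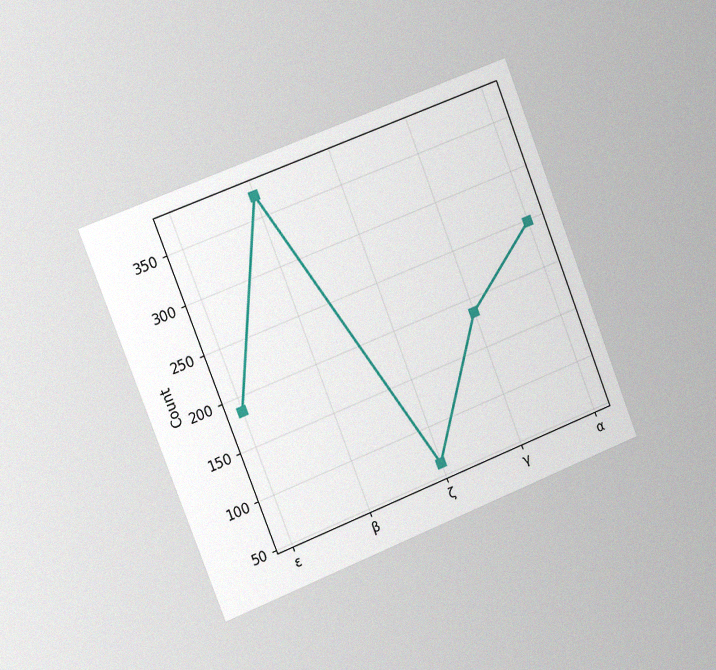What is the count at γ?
The chart is tilted about 21° counter-clockwise and viewed slightly from the left, with some photo noise. At γ, the line is at 186.

186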